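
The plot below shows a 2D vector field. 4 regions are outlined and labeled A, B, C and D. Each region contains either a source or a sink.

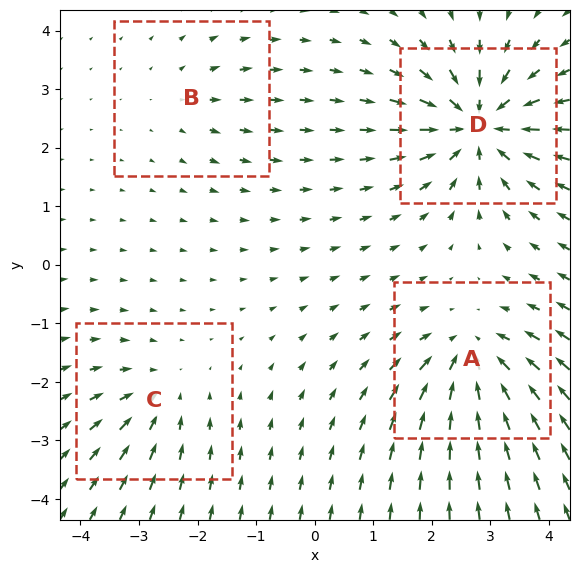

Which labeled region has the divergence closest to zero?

Divergence at each region's feature centre — A: about -6, B: about +2, C: about -3, D: about -7. Region B is closest to zero.

B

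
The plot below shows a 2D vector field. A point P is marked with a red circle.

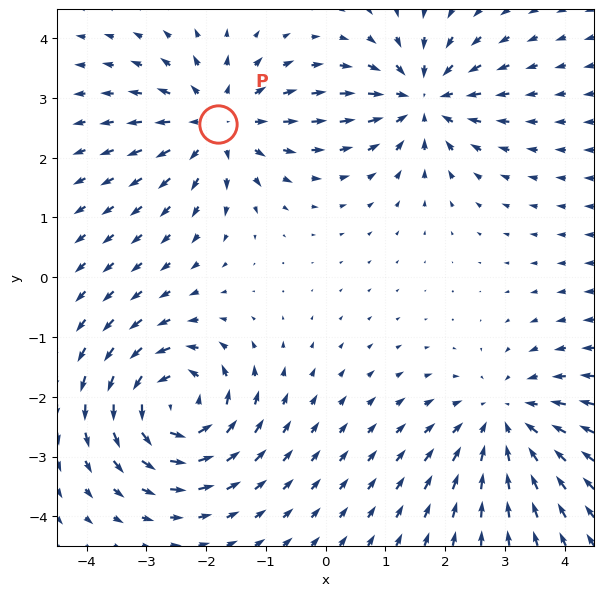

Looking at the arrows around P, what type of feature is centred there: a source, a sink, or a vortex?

source

At P (-1.8, 2.6) the arrows spread outward. Divergence about +4, curl ≈0 — positive divergence with near-zero curl is a source.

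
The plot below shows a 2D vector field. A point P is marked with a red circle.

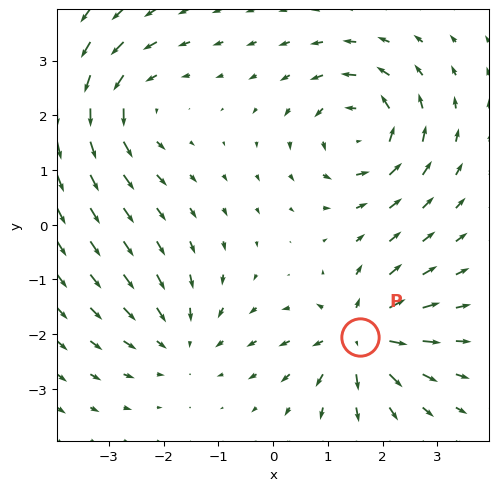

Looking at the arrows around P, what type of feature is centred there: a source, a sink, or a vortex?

source

At P (1.6, -2.0) the arrows spread outward. Divergence about +4, curl ≈0 — positive divergence with near-zero curl is a source.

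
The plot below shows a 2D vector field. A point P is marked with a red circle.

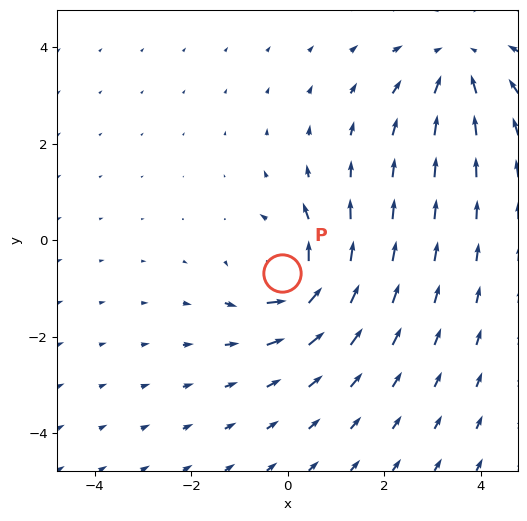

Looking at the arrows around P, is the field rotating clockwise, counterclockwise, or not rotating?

Near P at (-0.1, -0.7) the arrows circulate counterclockwise. The curl (z-component) there is about +6; positive curl means counterclockwise rotation.

counterclockwise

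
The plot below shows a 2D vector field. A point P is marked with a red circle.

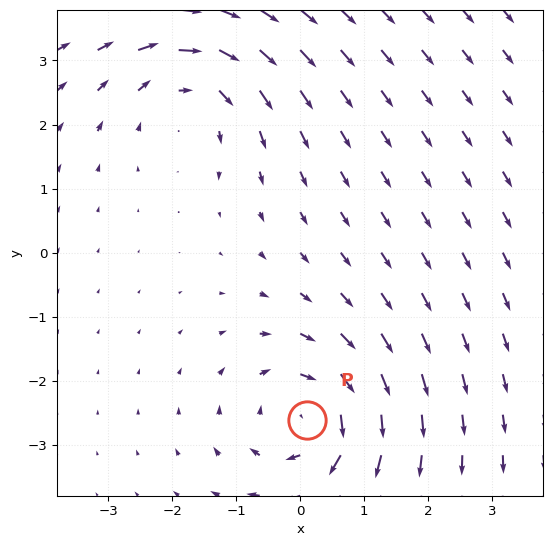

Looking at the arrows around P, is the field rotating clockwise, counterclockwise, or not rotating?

clockwise

Near P at (0.1, -2.6) the arrows circulate clockwise. The curl (z-component) there is about -5; negative curl means clockwise rotation.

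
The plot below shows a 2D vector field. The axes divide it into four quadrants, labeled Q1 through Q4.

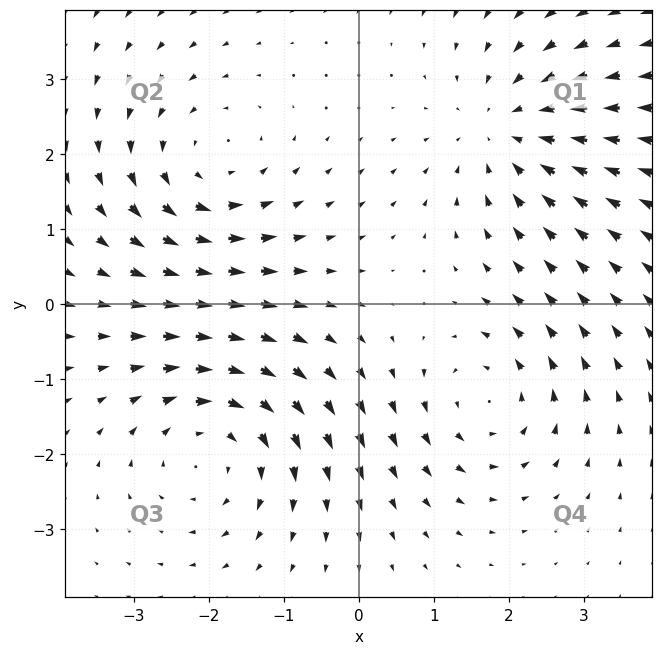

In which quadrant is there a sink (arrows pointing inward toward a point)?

The sink sits at approximately (2.0, 2.3), which lies in quadrant Q1. The divergence there is about -3, negative as expected for a sink.

Q1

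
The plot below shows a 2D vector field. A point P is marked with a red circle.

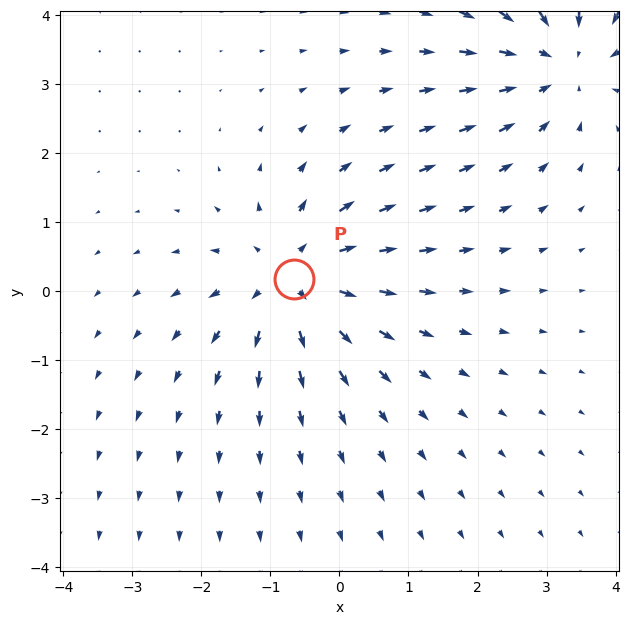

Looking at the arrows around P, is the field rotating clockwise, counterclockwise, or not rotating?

Near P at (-0.7, 0.2) the arrows show no circulation. The curl there is ≈0.

not rotating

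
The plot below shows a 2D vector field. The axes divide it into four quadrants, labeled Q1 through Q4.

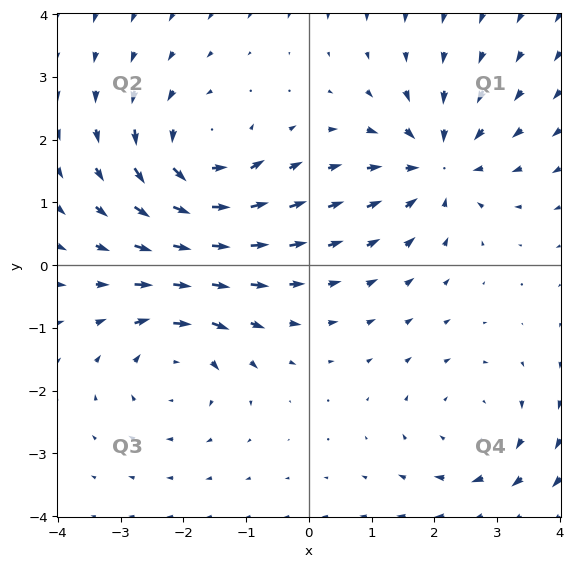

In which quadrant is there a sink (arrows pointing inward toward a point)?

Q1

The sink sits at approximately (2.1, 1.6), which lies in quadrant Q1. The divergence there is about -4, negative as expected for a sink.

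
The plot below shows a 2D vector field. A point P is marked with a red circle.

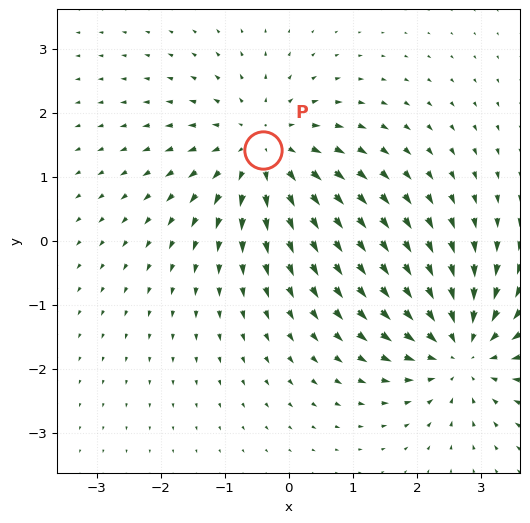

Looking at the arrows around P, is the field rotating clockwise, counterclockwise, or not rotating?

not rotating

Near P at (-0.4, 1.4) the arrows show no circulation. The curl there is ≈0.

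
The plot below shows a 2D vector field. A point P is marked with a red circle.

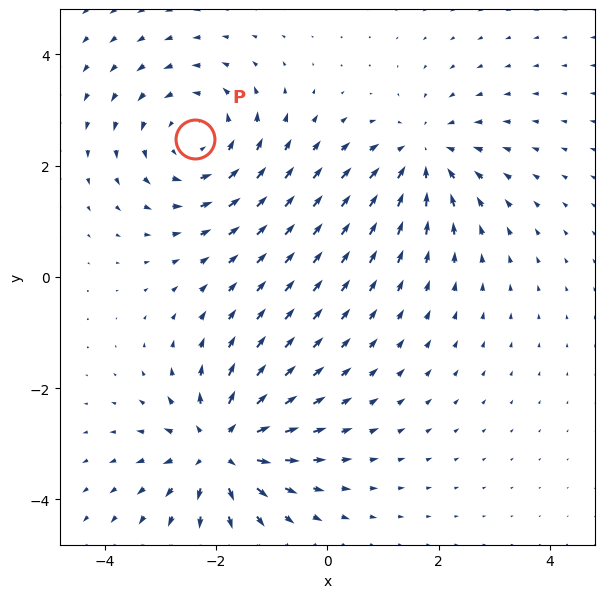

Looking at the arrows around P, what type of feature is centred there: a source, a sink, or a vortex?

vortex

At P (-2.4, 2.5) the arrows circulate counterclockwise. Divergence ≈0, curl about +4 — near-zero divergence with nonzero curl is a vortex.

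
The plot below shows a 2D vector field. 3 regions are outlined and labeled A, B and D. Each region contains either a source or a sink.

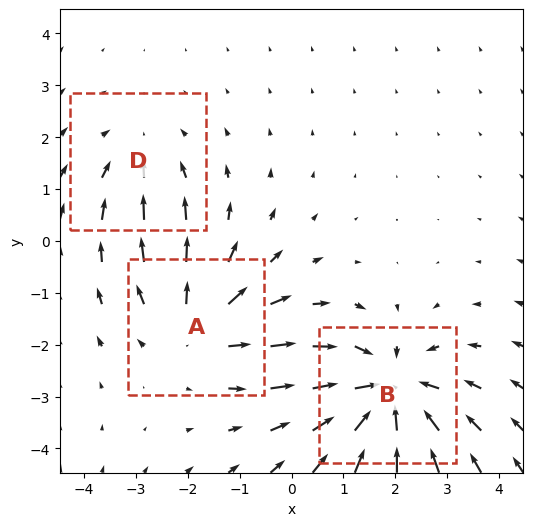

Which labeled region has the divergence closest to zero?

D

Divergence at each region's feature centre — A: about +3, B: about -5, D: about -2. Region D is closest to zero.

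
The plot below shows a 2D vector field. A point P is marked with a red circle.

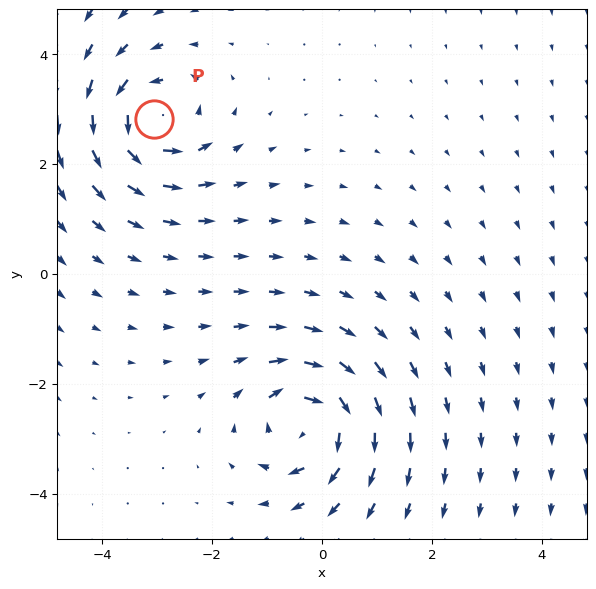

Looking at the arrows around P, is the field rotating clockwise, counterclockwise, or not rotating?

Near P at (-3.1, 2.8) the arrows circulate counterclockwise. The curl (z-component) there is about +6; positive curl means counterclockwise rotation.

counterclockwise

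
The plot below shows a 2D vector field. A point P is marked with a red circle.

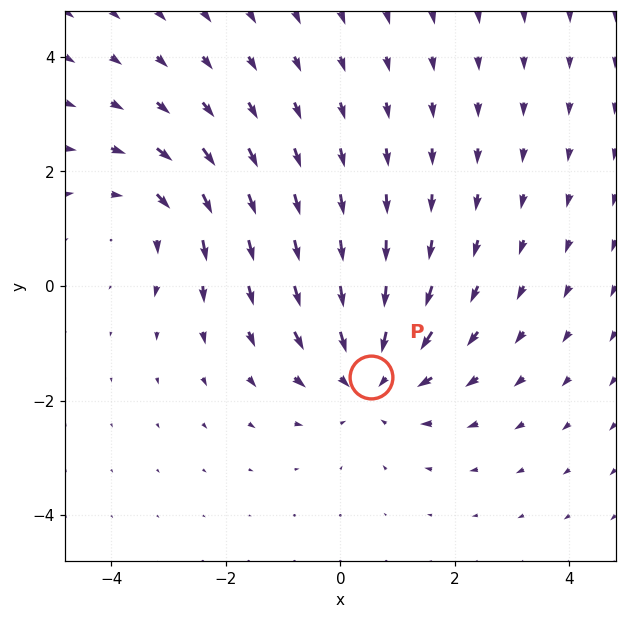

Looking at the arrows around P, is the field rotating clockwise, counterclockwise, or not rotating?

not rotating

Near P at (0.5, -1.6) the arrows show no circulation. The curl there is ≈0.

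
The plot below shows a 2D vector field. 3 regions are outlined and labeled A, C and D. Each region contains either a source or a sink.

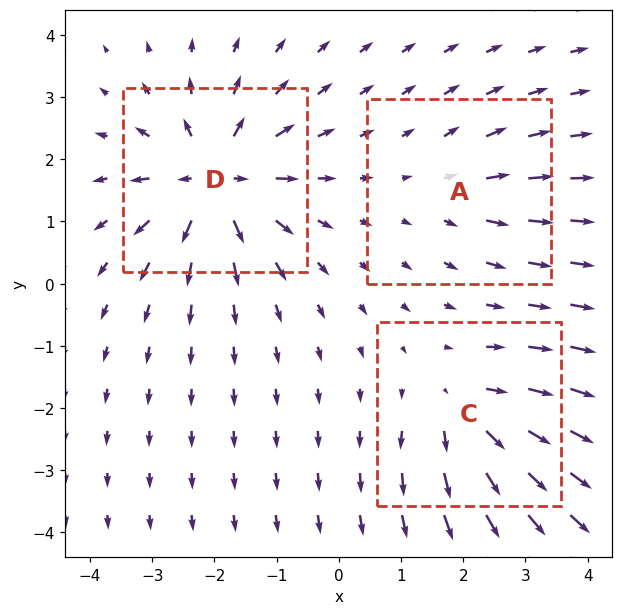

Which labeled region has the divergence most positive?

Divergence at each region's feature centre — A: about +2, C: about +4, D: about +6. Region D is most positive.

D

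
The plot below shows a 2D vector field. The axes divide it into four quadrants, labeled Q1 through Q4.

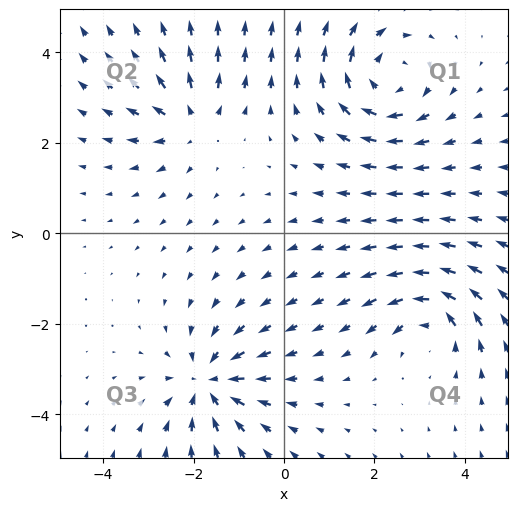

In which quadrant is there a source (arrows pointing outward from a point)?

The source sits at approximately (-2.1, 2.5), which lies in quadrant Q2. The divergence there is about +4, positive as expected for a source.

Q2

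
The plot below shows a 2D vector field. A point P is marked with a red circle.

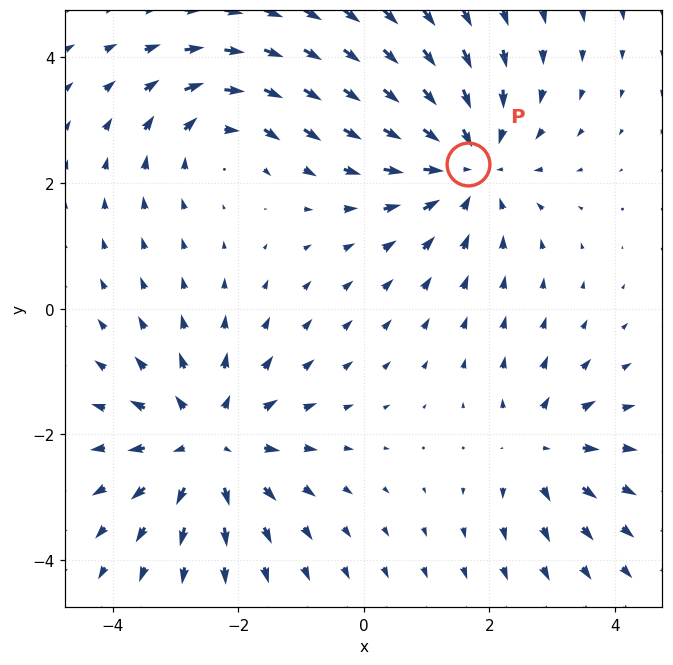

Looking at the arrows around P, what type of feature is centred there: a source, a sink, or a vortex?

At P (1.7, 2.3) the arrows converge inward. Divergence about -4, curl ≈0 — negative divergence with near-zero curl is a sink.

sink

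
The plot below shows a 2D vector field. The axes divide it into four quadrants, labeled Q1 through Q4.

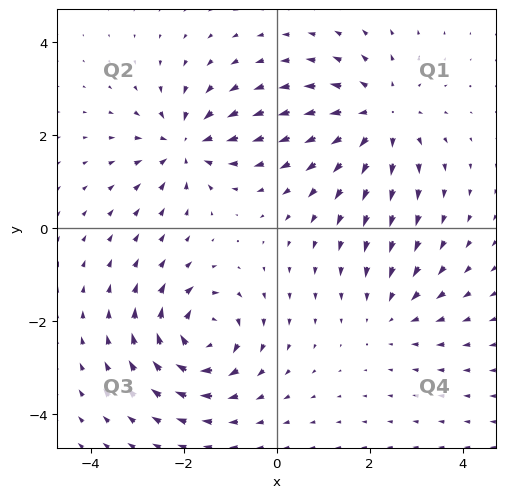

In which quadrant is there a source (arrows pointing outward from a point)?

The source sits at approximately (2.2, 2.4), which lies in quadrant Q1. The divergence there is about +4, positive as expected for a source.

Q1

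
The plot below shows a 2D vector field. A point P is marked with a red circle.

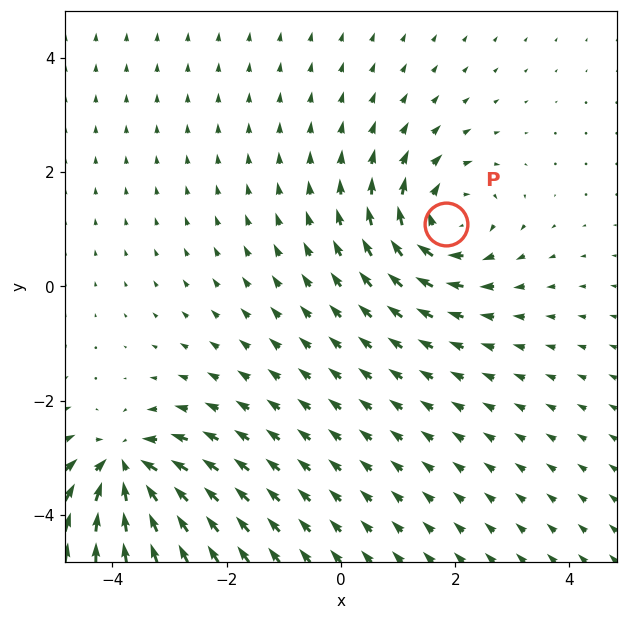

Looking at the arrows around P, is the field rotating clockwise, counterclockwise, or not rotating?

Near P at (1.8, 1.1) the arrows circulate clockwise. The curl (z-component) there is about -4; negative curl means clockwise rotation.

clockwise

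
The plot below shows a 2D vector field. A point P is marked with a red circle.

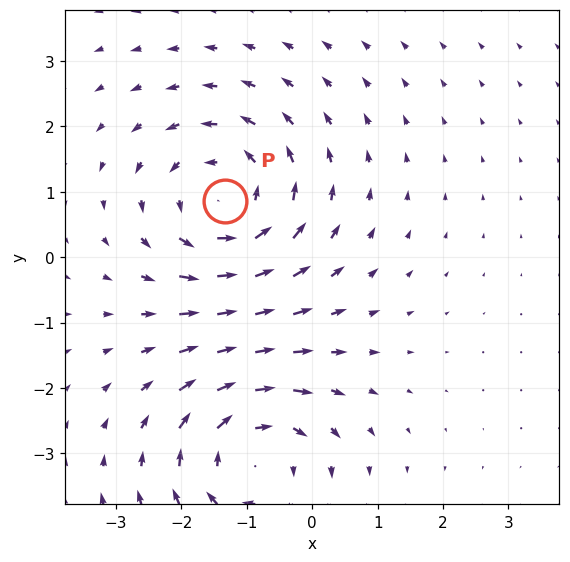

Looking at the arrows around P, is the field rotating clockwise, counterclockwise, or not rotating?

counterclockwise

Near P at (-1.3, 0.9) the arrows circulate counterclockwise. The curl (z-component) there is about +4; positive curl means counterclockwise rotation.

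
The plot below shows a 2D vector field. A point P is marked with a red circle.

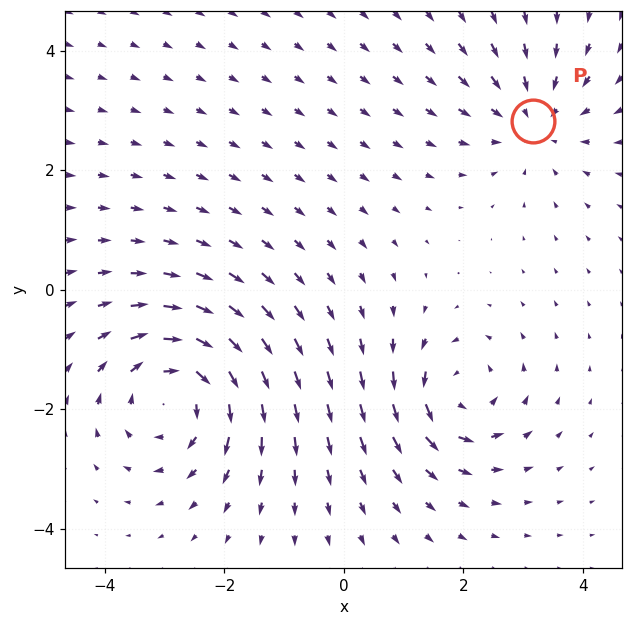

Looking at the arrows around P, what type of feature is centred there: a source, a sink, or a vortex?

At P (3.2, 2.8) the arrows converge inward. Divergence about -3, curl ≈0 — negative divergence with near-zero curl is a sink.

sink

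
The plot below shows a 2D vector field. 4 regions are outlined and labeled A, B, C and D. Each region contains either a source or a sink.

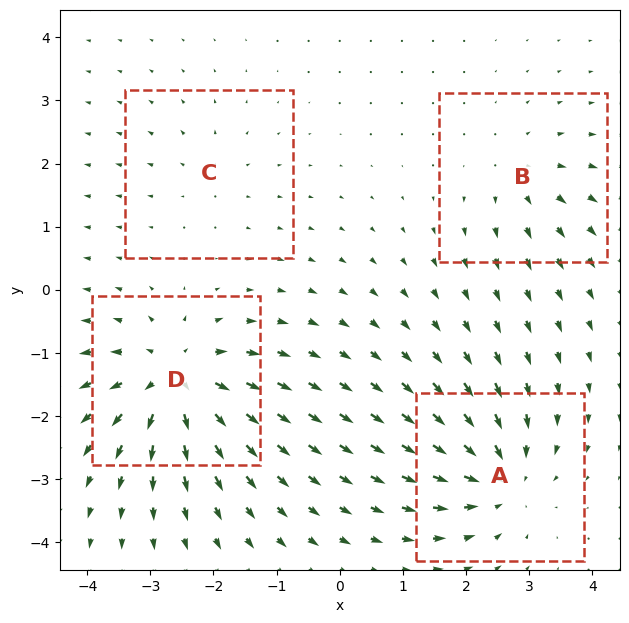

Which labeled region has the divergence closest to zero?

C

Divergence at each region's feature centre — A: about -6, B: about +4, C: about +2, D: about +8. Region C is closest to zero.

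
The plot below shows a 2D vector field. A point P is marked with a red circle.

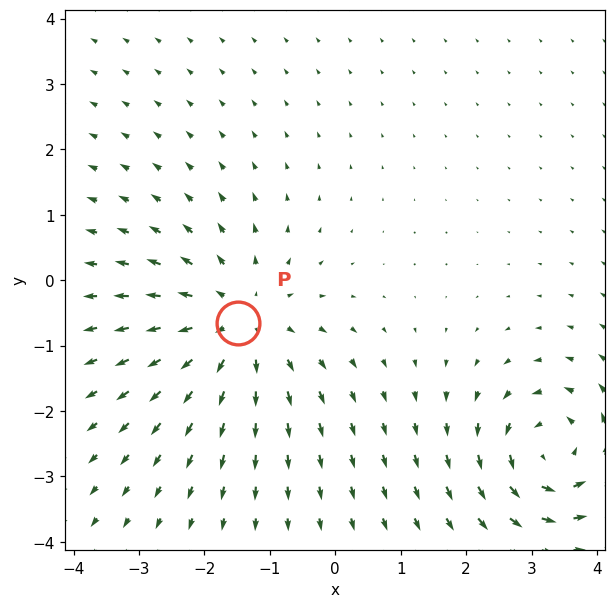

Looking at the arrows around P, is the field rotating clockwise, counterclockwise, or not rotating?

Near P at (-1.5, -0.7) the arrows show no circulation. The curl there is ≈0.

not rotating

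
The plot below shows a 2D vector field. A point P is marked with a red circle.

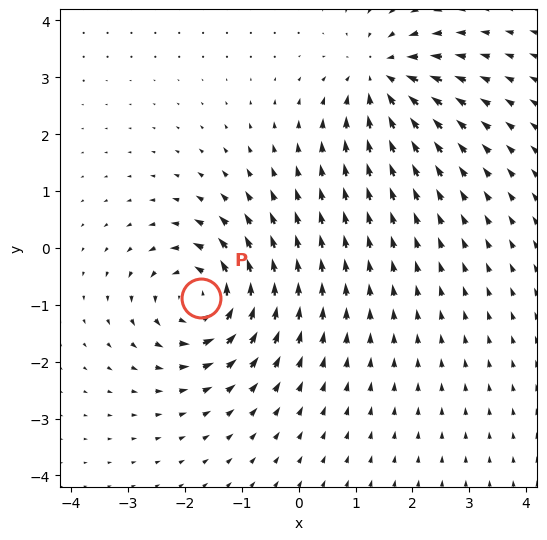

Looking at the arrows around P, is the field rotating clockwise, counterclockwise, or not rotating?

counterclockwise

Near P at (-1.7, -0.9) the arrows circulate counterclockwise. The curl (z-component) there is about +6; positive curl means counterclockwise rotation.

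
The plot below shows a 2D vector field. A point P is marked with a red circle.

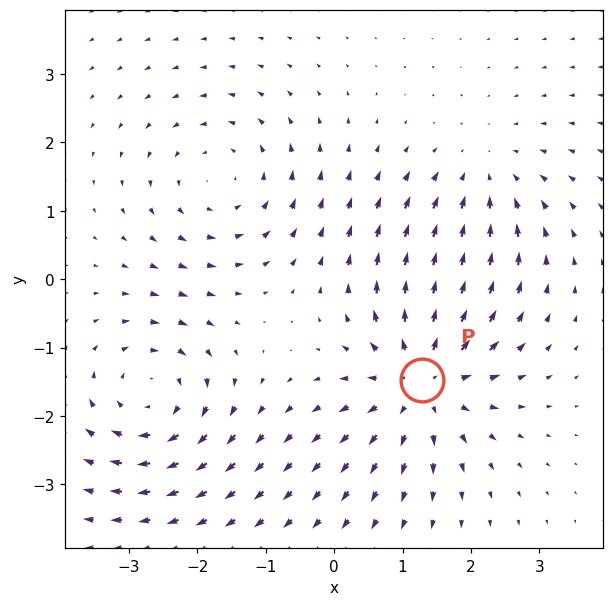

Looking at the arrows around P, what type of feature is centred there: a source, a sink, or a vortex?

At P (1.3, -1.5) the arrows spread outward. Divergence about +5, curl ≈0 — positive divergence with near-zero curl is a source.

source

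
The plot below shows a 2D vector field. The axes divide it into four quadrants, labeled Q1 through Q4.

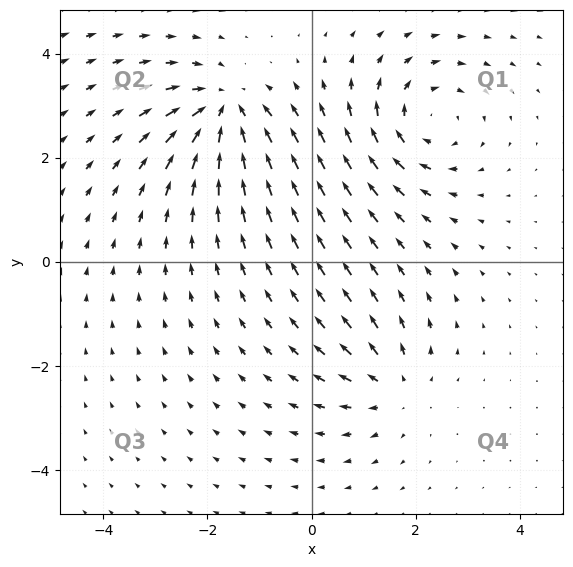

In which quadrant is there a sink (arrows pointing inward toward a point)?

Q2

The sink sits at approximately (-1.7, 2.9), which lies in quadrant Q2. The divergence there is about -6, negative as expected for a sink.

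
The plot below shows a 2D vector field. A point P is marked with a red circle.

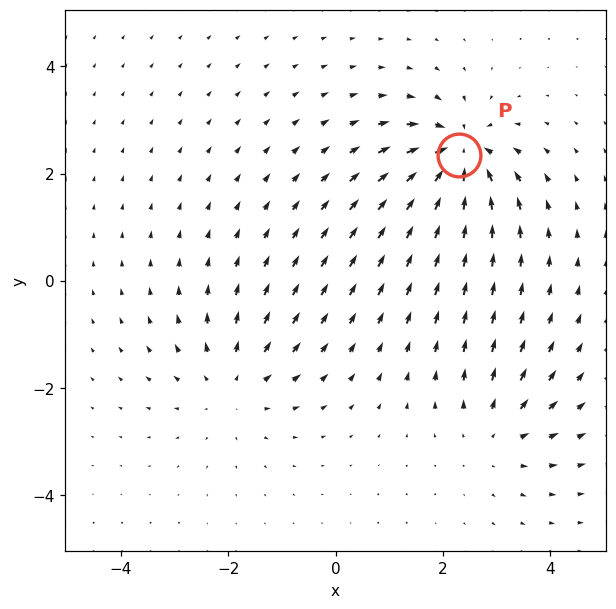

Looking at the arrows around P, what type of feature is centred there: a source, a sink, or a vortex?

sink

At P (2.3, 2.4) the arrows converge inward. Divergence about -7, curl ≈0 — negative divergence with near-zero curl is a sink.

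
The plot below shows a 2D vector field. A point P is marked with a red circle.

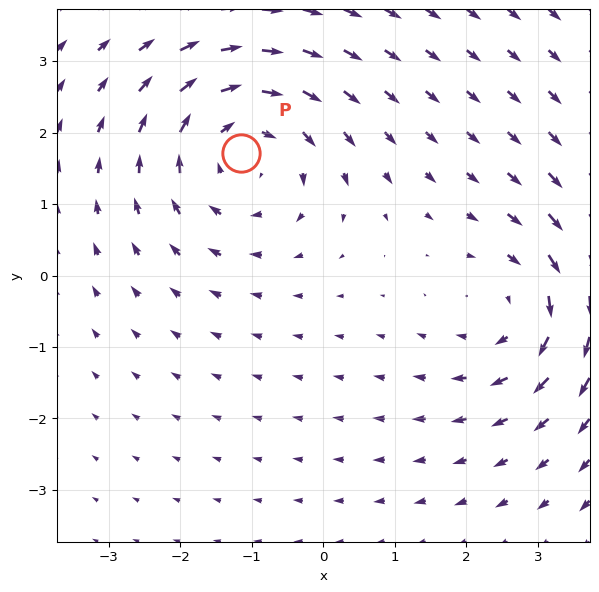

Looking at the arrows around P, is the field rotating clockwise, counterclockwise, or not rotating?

Near P at (-1.2, 1.7) the arrows circulate clockwise. The curl (z-component) there is about -4; negative curl means clockwise rotation.

clockwise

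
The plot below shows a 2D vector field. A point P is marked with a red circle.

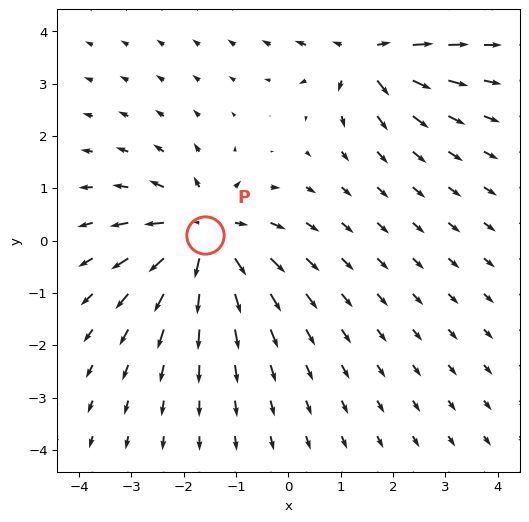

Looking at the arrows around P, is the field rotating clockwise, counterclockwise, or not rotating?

not rotating

Near P at (-1.6, 0.1) the arrows show no circulation. The curl there is ≈0.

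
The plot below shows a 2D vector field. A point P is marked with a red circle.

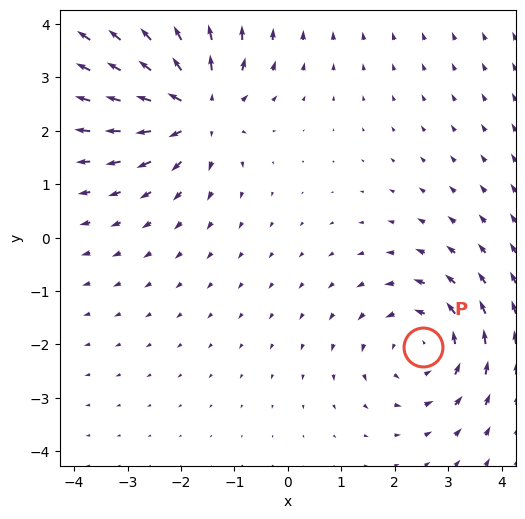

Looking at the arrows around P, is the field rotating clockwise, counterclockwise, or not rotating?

Near P at (2.5, -2.0) the arrows circulate counterclockwise. The curl (z-component) there is about +3; positive curl means counterclockwise rotation.

counterclockwise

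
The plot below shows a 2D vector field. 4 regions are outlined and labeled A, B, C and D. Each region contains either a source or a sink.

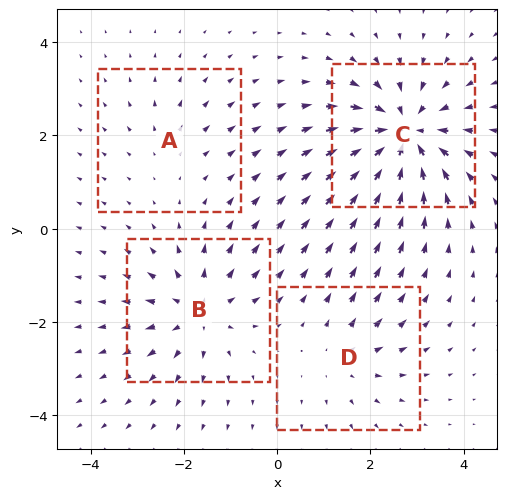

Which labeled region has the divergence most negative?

C

Divergence at each region's feature centre — A: about +2, B: about +5, C: about -7, D: about +3. Region C is most negative.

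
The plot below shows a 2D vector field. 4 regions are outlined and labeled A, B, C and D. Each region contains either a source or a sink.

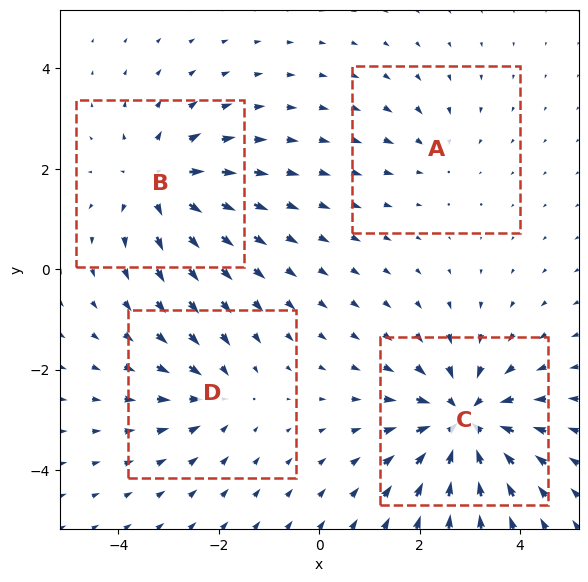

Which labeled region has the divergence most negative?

Divergence at each region's feature centre — A: about -2, B: about +5, C: about -7, D: about -3. Region C is most negative.

C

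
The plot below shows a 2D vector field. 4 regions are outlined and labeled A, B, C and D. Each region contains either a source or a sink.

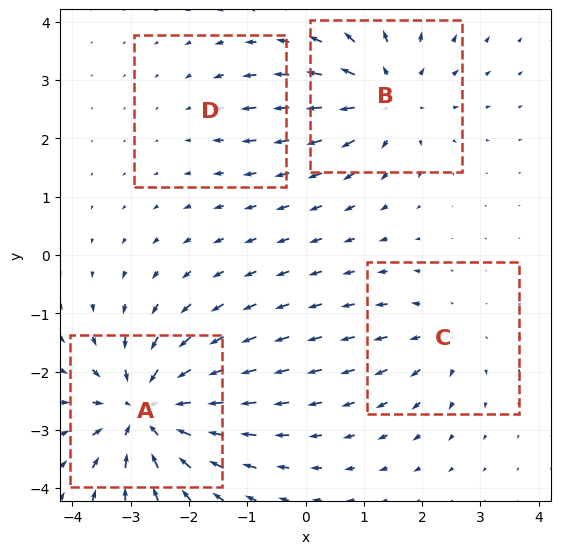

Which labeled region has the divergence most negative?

A

Divergence at each region's feature centre — A: about -7, B: about +5, C: about +3, D: about -2. Region A is most negative.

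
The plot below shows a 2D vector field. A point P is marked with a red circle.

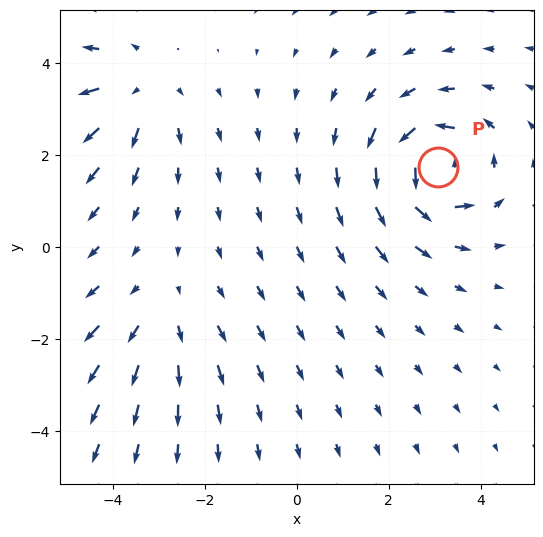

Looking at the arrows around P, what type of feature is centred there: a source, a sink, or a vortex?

vortex

At P (3.1, 1.7) the arrows circulate counterclockwise. Divergence ≈0, curl about +6 — near-zero divergence with nonzero curl is a vortex.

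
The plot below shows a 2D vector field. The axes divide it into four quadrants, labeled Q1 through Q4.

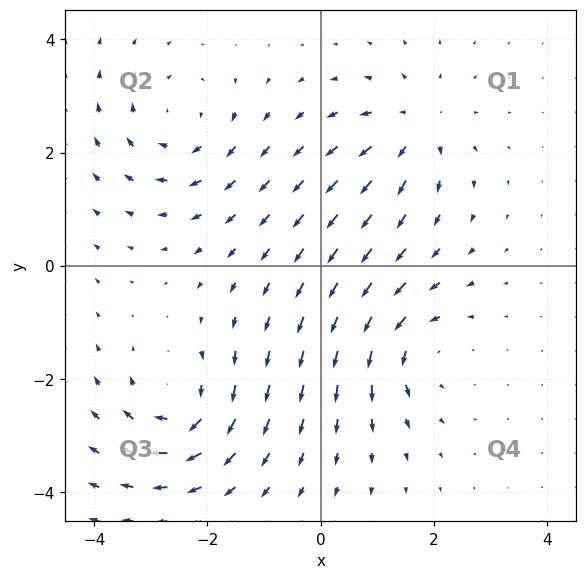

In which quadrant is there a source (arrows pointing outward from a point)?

The source sits at approximately (1.7, 2.5), which lies in quadrant Q1. The divergence there is about +5, positive as expected for a source.

Q1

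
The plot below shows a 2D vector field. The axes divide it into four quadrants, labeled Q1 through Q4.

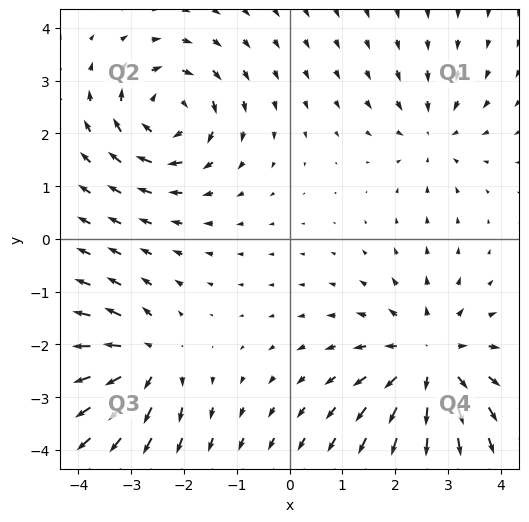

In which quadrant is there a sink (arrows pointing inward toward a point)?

The sink sits at approximately (2.7, 2.0), which lies in quadrant Q1. The divergence there is about -3, negative as expected for a sink.

Q1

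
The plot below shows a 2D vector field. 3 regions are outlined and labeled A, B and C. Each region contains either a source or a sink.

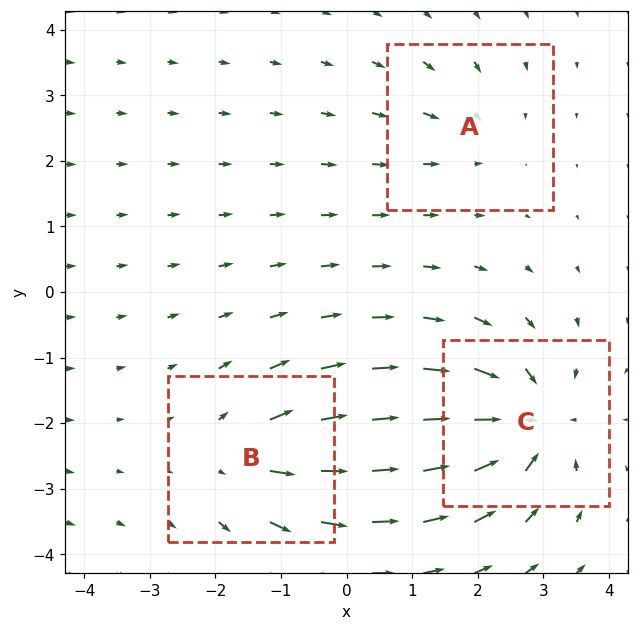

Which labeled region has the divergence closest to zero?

A

Divergence at each region's feature centre — A: about -2, B: about +4, C: about -6. Region A is closest to zero.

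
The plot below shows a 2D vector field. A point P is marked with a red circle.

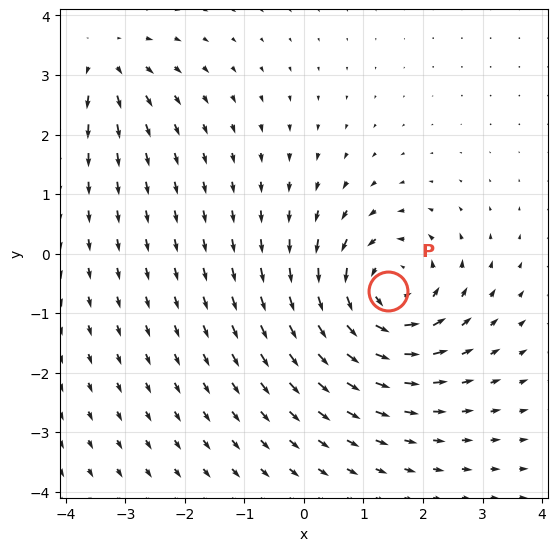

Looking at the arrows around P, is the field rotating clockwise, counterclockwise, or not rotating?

Near P at (1.4, -0.6) the arrows circulate counterclockwise. The curl (z-component) there is about +5; positive curl means counterclockwise rotation.

counterclockwise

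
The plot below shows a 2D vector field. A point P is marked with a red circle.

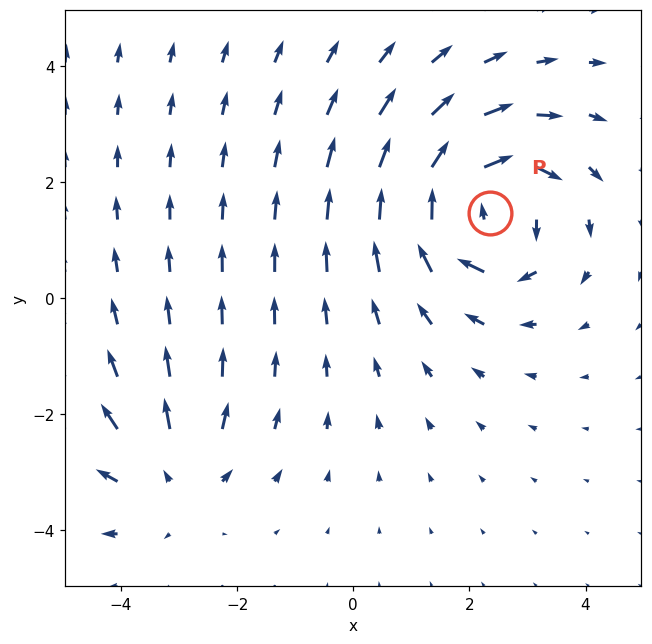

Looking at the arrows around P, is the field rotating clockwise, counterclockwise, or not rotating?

Near P at (2.4, 1.5) the arrows circulate clockwise. The curl (z-component) there is about -5; negative curl means clockwise rotation.

clockwise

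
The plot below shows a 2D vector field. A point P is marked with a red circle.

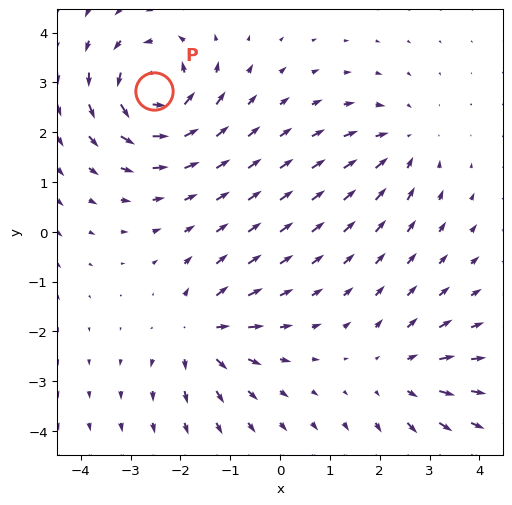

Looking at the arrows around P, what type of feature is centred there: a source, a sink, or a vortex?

At P (-2.5, 2.8) the arrows circulate counterclockwise. Divergence ≈0, curl about +7 — near-zero divergence with nonzero curl is a vortex.

vortex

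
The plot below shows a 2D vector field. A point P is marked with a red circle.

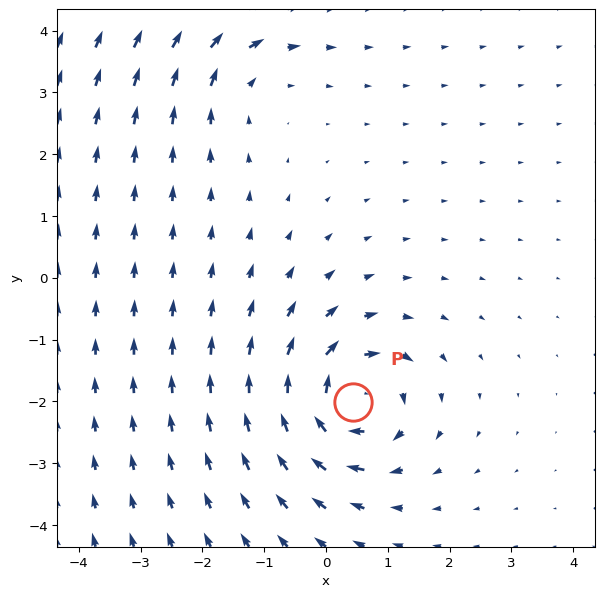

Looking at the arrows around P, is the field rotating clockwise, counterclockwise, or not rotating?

Near P at (0.4, -2.0) the arrows circulate clockwise. The curl (z-component) there is about -6; negative curl means clockwise rotation.

clockwise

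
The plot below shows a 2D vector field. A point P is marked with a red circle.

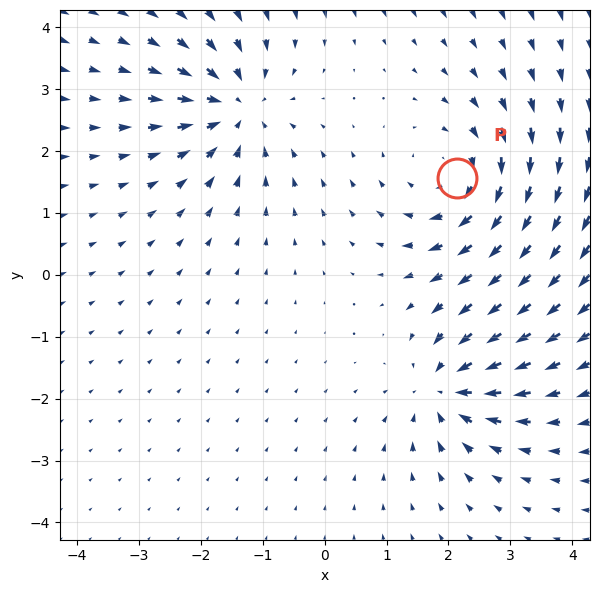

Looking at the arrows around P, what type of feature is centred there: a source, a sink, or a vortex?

vortex

At P (2.1, 1.6) the arrows circulate clockwise. Divergence ≈0, curl about -4 — near-zero divergence with nonzero curl is a vortex.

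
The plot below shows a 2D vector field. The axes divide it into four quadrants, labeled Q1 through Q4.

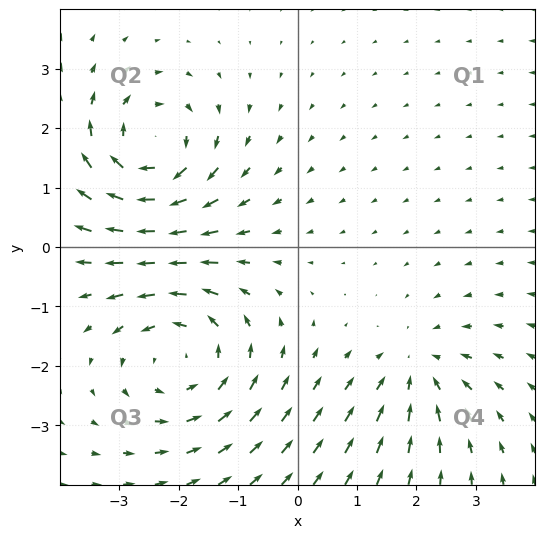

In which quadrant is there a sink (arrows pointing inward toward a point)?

Q4

The sink sits at approximately (2.0, -2.1), which lies in quadrant Q4. The divergence there is about -3, negative as expected for a sink.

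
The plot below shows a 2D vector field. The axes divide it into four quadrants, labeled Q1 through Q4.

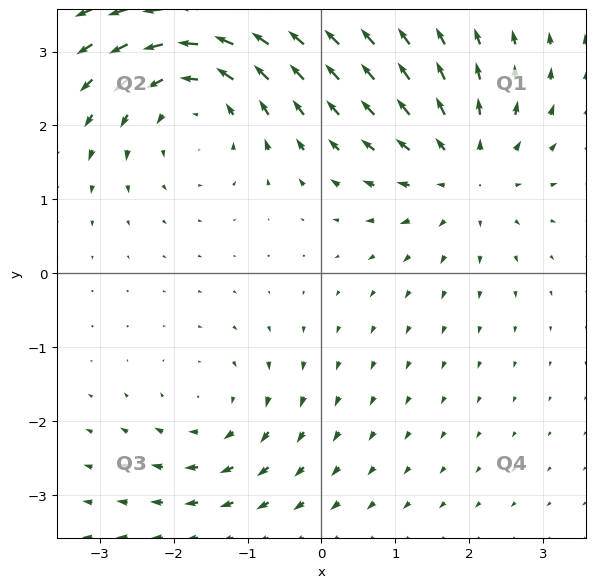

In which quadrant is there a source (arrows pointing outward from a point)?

The source sits at approximately (1.9, 1.4), which lies in quadrant Q1. The divergence there is about +4, positive as expected for a source.

Q1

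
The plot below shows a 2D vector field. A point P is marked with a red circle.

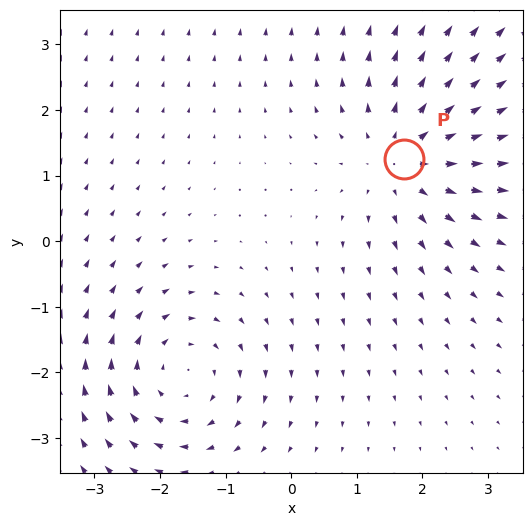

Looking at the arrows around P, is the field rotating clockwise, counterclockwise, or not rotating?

not rotating

Near P at (1.7, 1.3) the arrows show no circulation. The curl there is ≈0.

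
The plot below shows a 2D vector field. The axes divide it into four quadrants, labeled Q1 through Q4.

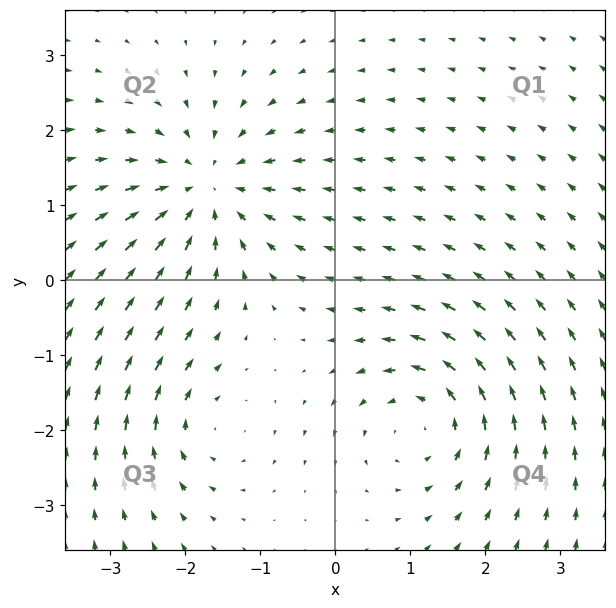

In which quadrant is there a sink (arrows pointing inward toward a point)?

The sink sits at approximately (-1.7, 1.2), which lies in quadrant Q2. The divergence there is about -5, negative as expected for a sink.

Q2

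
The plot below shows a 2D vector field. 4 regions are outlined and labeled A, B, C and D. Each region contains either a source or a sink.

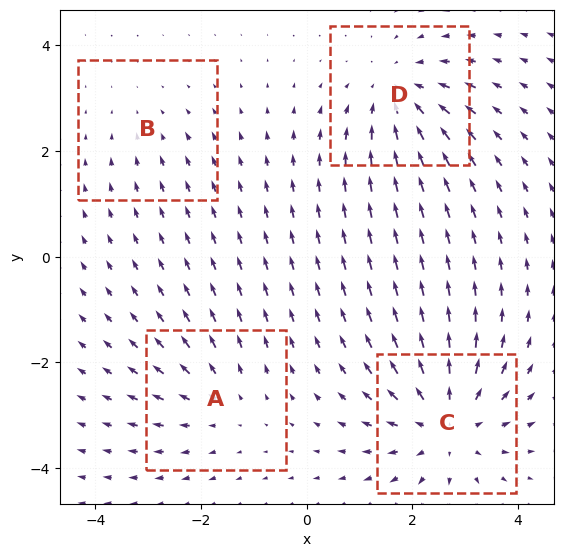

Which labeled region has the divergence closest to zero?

B

Divergence at each region's feature centre — A: about +3, B: about -2, C: about +6, D: about -4. Region B is closest to zero.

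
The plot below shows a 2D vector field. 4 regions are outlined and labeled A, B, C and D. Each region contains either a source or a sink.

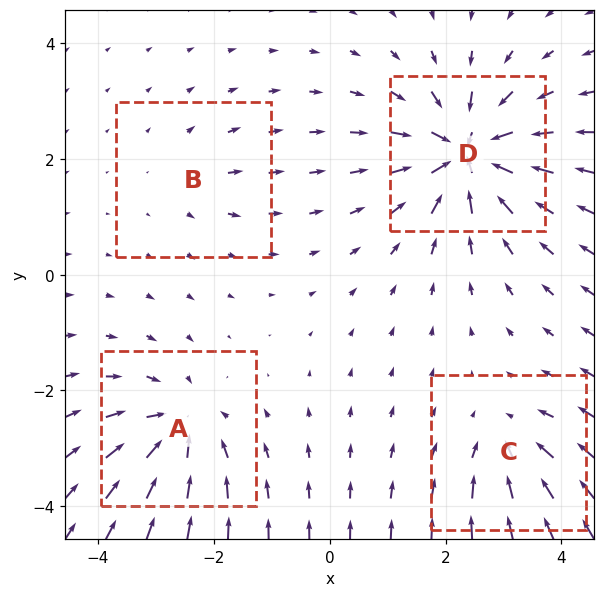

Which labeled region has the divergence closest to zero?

B

Divergence at each region's feature centre — A: about -6, B: about +2, C: about -4, D: about -8. Region B is closest to zero.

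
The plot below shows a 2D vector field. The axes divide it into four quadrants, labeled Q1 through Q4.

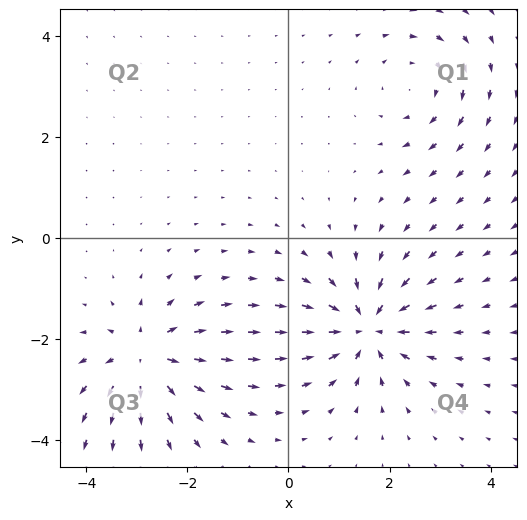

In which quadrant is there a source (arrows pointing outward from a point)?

Q3

The source sits at approximately (-2.8, -2.4), which lies in quadrant Q3. The divergence there is about +5, positive as expected for a source.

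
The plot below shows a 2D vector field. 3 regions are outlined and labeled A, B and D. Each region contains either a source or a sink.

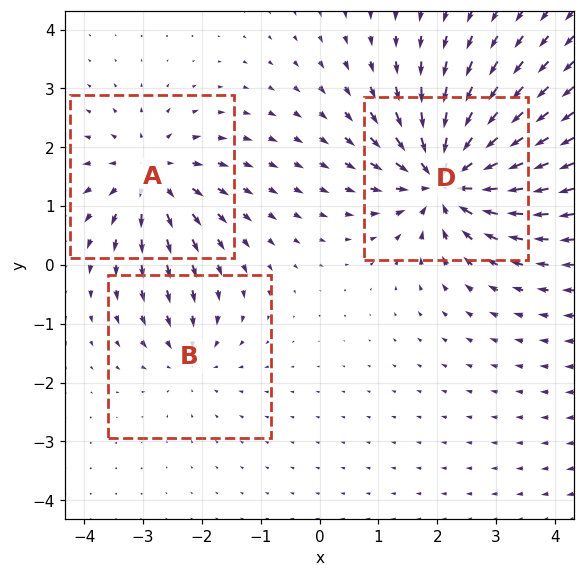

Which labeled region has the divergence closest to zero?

B

Divergence at each region's feature centre — A: about +4, B: about -2, D: about -6. Region B is closest to zero.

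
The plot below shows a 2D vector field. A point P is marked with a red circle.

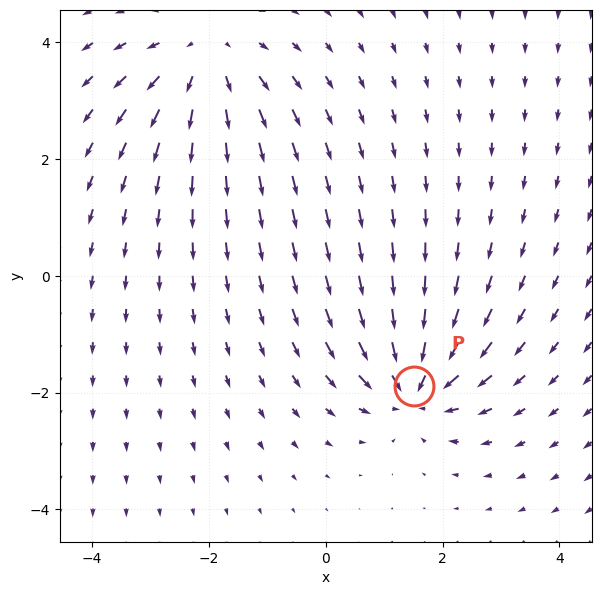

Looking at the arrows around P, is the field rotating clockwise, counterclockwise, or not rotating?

Near P at (1.5, -1.9) the arrows show no circulation. The curl there is ≈0.

not rotating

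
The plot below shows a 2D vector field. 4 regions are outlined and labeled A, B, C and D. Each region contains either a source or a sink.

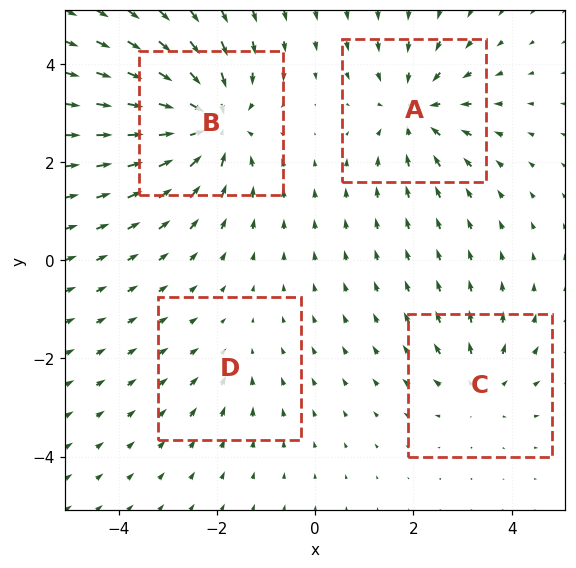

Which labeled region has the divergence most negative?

B

Divergence at each region's feature centre — A: about -5, B: about -7, C: about +3, D: about -2. Region B is most negative.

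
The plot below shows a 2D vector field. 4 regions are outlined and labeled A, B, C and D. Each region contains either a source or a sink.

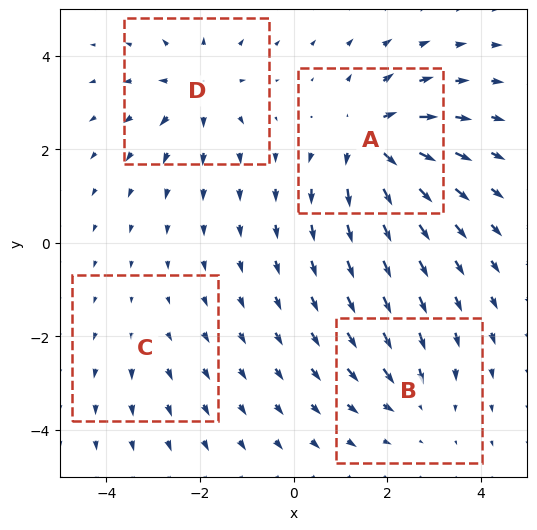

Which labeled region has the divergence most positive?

Divergence at each region's feature centre — A: about +7, B: about -4, C: about +2, D: about +5. Region A is most positive.

A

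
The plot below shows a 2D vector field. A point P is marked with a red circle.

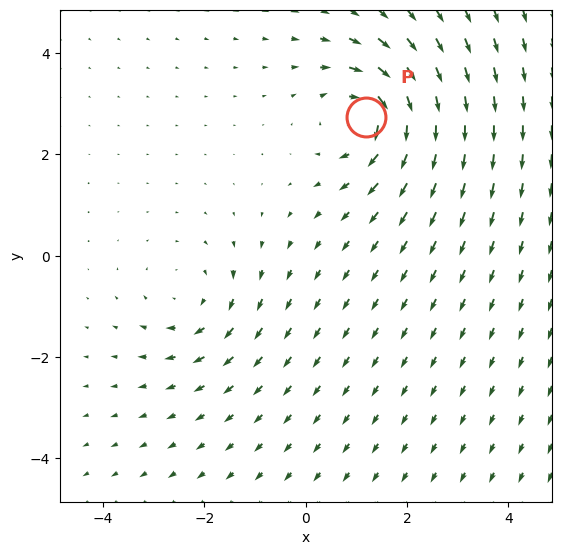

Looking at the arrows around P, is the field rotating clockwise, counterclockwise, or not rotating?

Near P at (1.2, 2.7) the arrows circulate clockwise. The curl (z-component) there is about -5; negative curl means clockwise rotation.

clockwise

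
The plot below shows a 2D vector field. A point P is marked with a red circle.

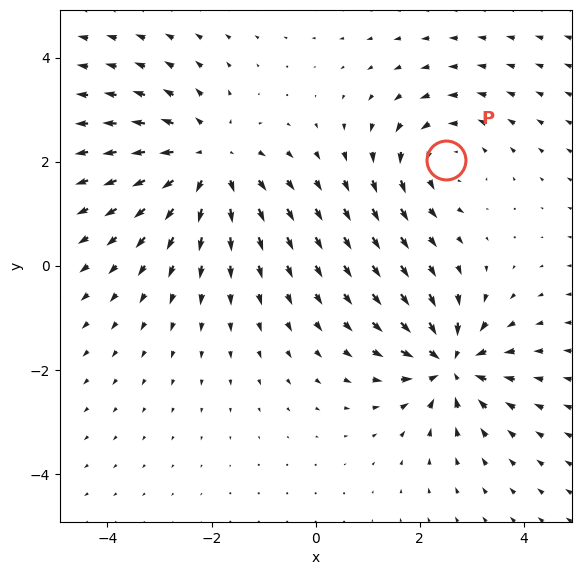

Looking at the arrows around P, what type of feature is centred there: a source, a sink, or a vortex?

At P (2.5, 2.0) the arrows circulate counterclockwise. Divergence ≈0, curl about +3 — near-zero divergence with nonzero curl is a vortex.

vortex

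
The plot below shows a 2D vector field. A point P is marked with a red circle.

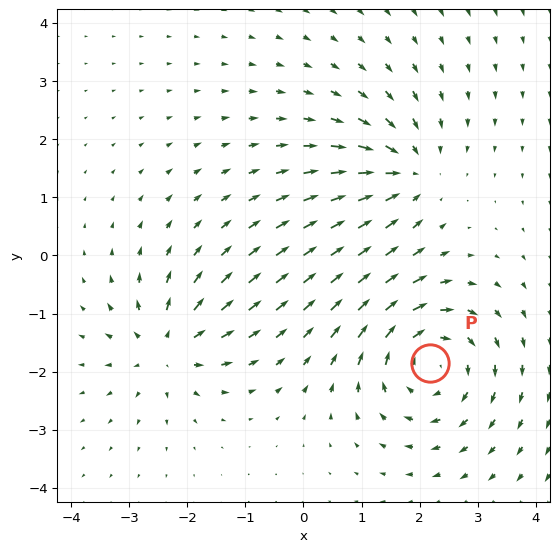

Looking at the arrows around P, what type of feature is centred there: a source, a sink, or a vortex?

vortex

At P (2.2, -1.9) the arrows circulate clockwise. Divergence ≈0, curl about -5 — near-zero divergence with nonzero curl is a vortex.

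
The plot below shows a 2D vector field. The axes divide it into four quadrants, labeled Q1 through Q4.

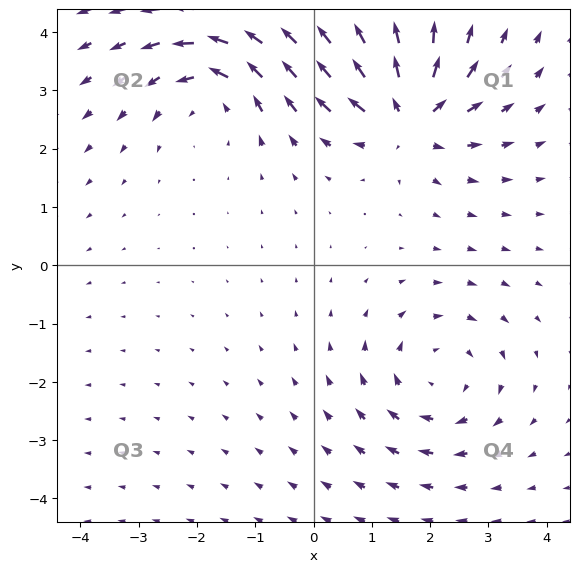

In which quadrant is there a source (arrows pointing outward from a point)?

Q1

The source sits at approximately (1.6, 2.6), which lies in quadrant Q1. The divergence there is about +5, positive as expected for a source.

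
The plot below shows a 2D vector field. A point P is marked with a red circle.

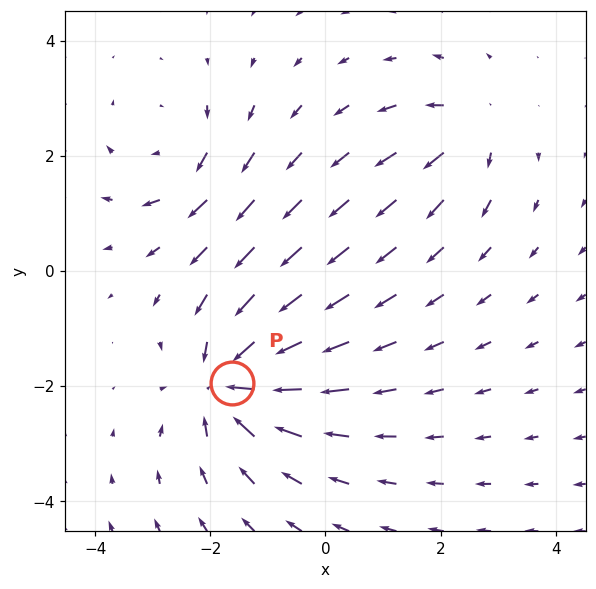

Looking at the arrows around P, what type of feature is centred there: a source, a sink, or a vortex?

At P (-1.6, -1.9) the arrows converge inward. Divergence about -6, curl ≈0 — negative divergence with near-zero curl is a sink.

sink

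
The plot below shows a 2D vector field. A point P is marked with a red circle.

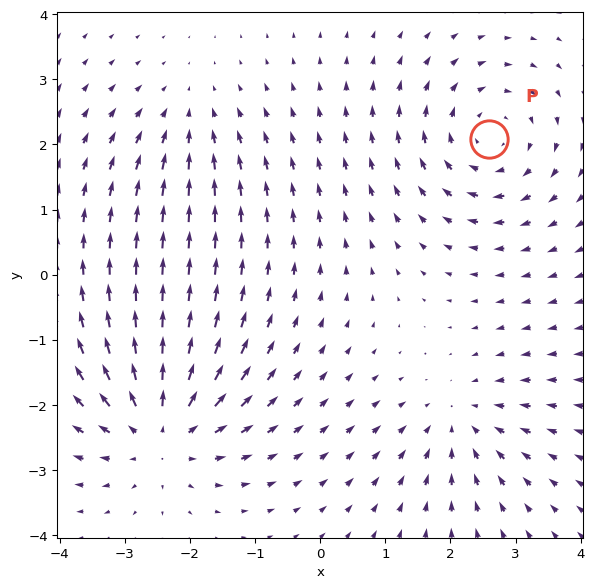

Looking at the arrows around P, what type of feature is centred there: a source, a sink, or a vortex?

vortex

At P (2.6, 2.1) the arrows circulate clockwise. Divergence ≈0, curl about -4 — near-zero divergence with nonzero curl is a vortex.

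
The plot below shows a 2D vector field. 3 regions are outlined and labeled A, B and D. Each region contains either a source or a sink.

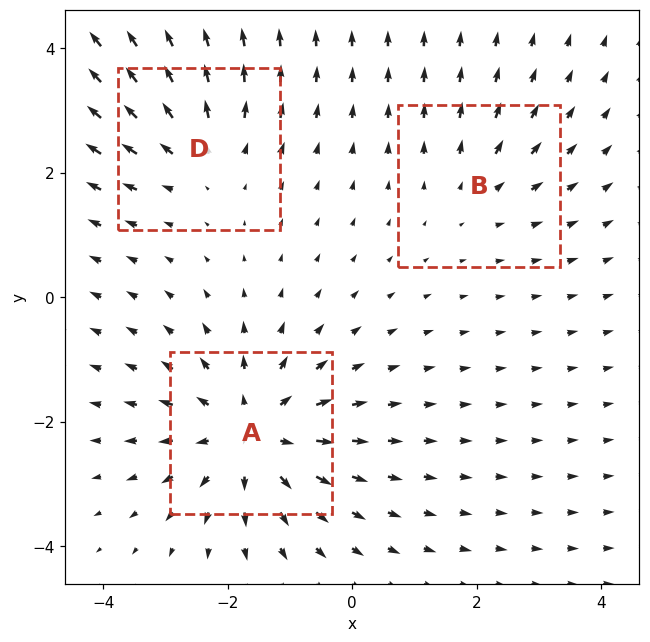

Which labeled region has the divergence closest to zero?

Divergence at each region's feature centre — A: about +4, B: about +2, D: about +3. Region B is closest to zero.

B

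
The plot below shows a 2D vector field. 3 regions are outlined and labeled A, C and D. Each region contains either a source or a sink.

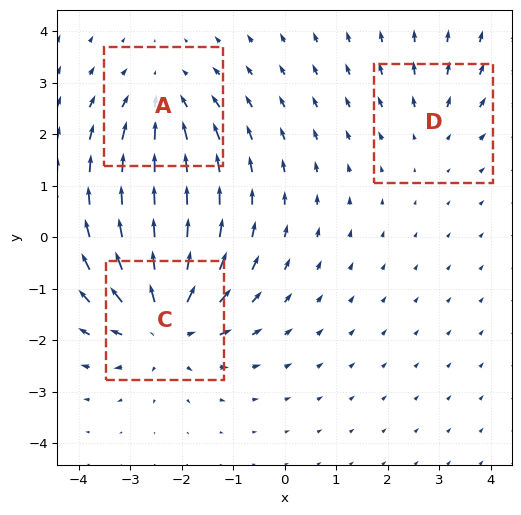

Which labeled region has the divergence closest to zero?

Divergence at each region's feature centre — A: about -3, C: about +5, D: about +2. Region D is closest to zero.

D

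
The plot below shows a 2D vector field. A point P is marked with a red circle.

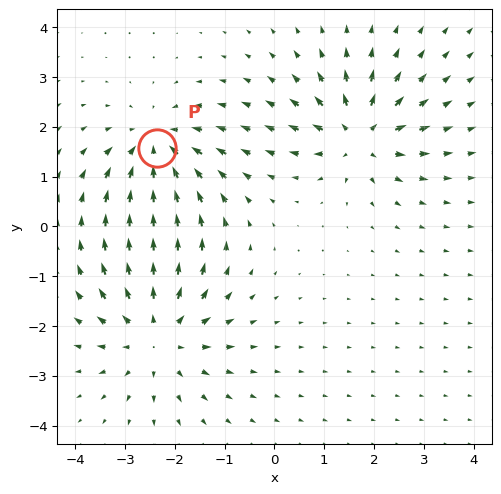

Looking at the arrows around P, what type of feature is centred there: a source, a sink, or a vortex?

sink

At P (-2.4, 1.6) the arrows converge inward. Divergence about -4, curl ≈0 — negative divergence with near-zero curl is a sink.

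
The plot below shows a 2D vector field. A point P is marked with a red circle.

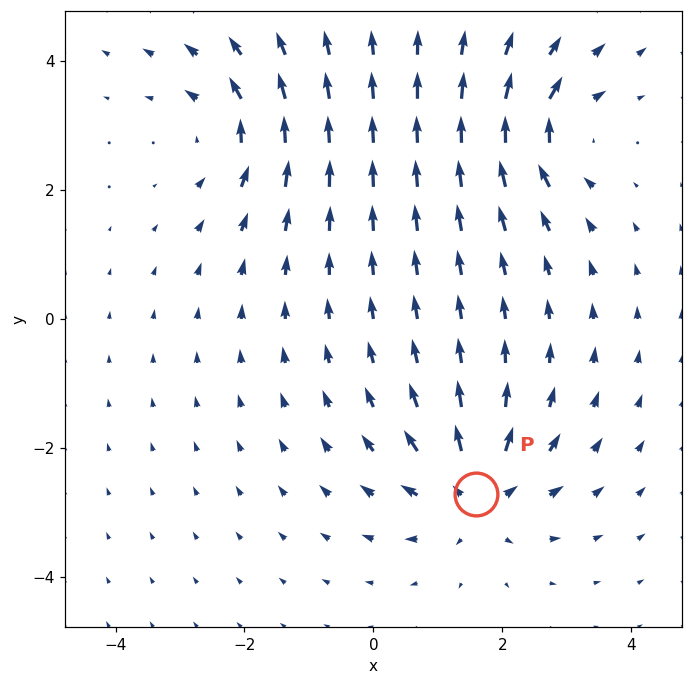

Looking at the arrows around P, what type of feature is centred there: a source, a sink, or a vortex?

At P (1.6, -2.7) the arrows spread outward. Divergence about +4, curl ≈0 — positive divergence with near-zero curl is a source.

source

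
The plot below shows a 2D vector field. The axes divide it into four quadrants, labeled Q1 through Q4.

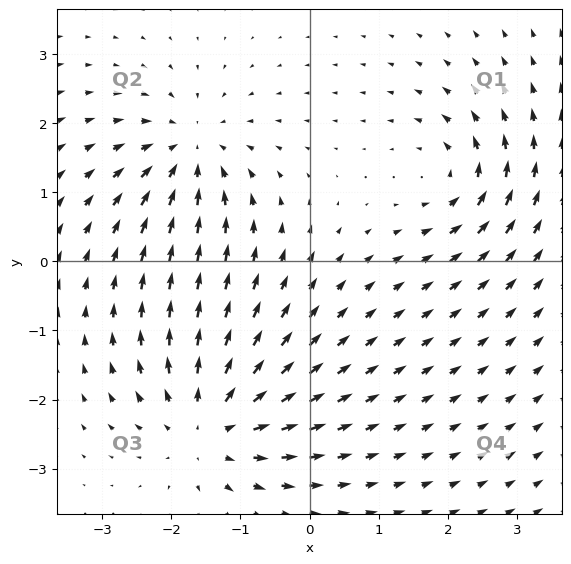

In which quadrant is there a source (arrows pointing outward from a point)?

The source sits at approximately (-1.4, -2.4), which lies in quadrant Q3. The divergence there is about +5, positive as expected for a source.

Q3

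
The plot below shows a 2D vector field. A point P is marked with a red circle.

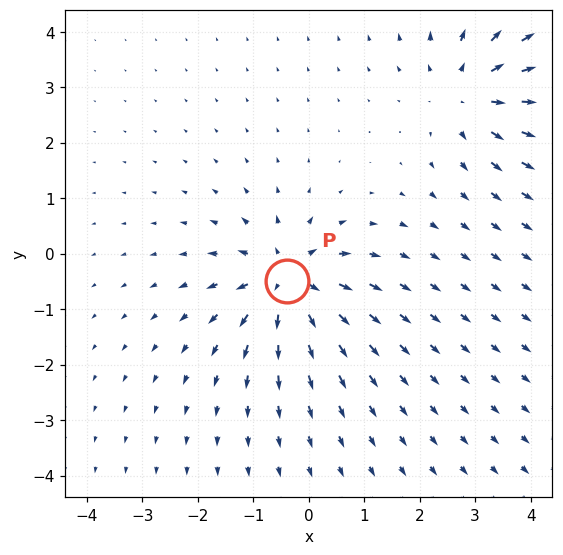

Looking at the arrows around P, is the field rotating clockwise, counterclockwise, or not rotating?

not rotating

Near P at (-0.4, -0.5) the arrows show no circulation. The curl there is ≈0.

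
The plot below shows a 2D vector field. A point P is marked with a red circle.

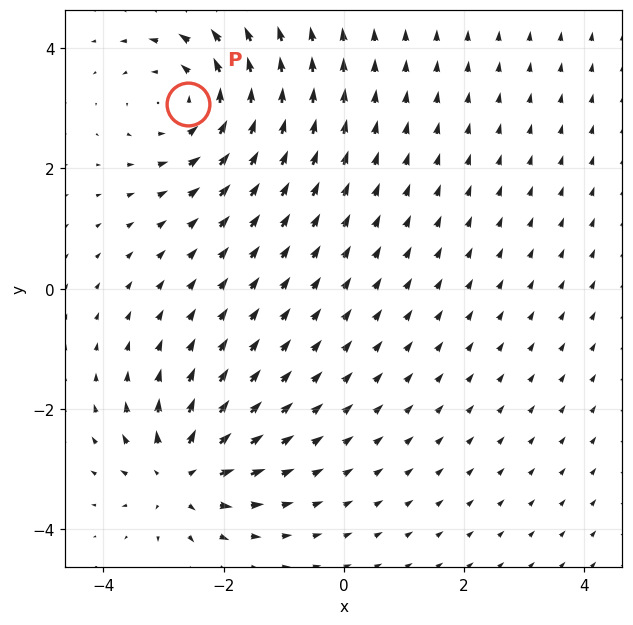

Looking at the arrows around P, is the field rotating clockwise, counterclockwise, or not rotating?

Near P at (-2.6, 3.1) the arrows circulate counterclockwise. The curl (z-component) there is about +3; positive curl means counterclockwise rotation.

counterclockwise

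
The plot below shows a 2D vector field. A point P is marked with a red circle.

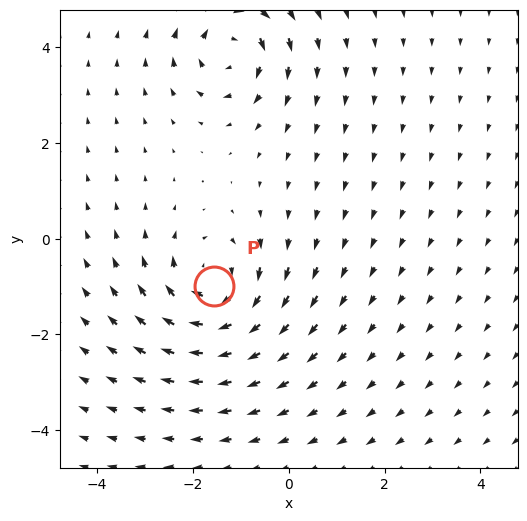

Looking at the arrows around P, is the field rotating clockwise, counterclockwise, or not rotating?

clockwise

Near P at (-1.6, -1.0) the arrows circulate clockwise. The curl (z-component) there is about -4; negative curl means clockwise rotation.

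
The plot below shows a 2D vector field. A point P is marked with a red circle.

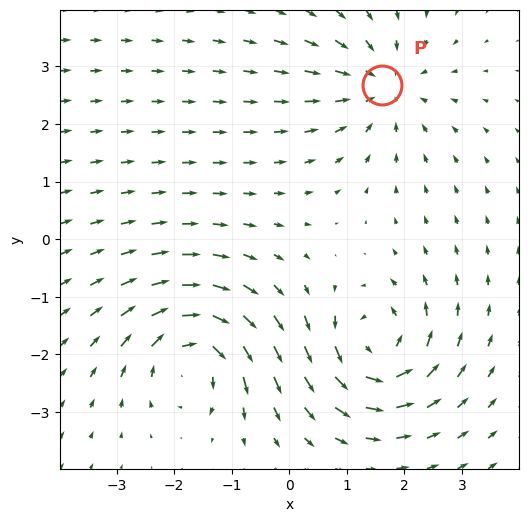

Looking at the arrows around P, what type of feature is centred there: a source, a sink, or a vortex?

At P (1.6, 2.7) the arrows converge inward. Divergence about -3, curl ≈0 — negative divergence with near-zero curl is a sink.

sink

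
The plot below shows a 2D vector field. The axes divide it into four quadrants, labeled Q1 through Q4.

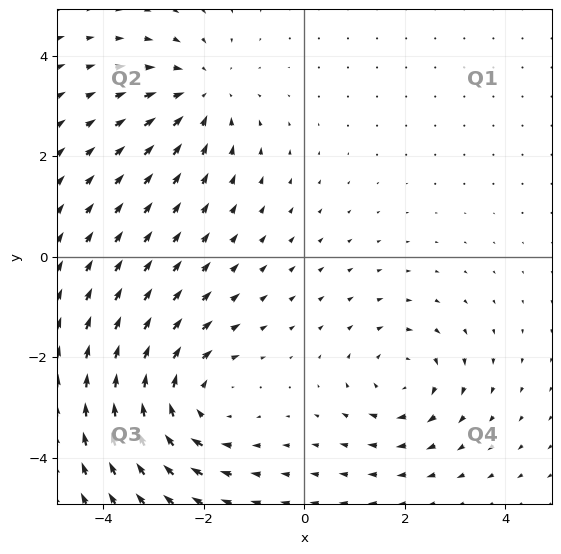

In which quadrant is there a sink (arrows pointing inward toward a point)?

Q2

The sink sits at approximately (-2.1, 3.2), which lies in quadrant Q2. The divergence there is about -3, negative as expected for a sink.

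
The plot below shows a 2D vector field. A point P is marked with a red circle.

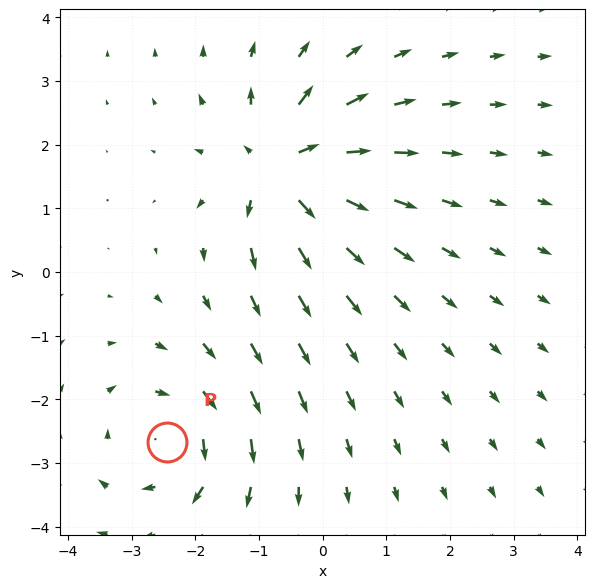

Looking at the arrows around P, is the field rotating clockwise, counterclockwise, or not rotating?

Near P at (-2.5, -2.7) the arrows circulate clockwise. The curl (z-component) there is about -4; negative curl means clockwise rotation.

clockwise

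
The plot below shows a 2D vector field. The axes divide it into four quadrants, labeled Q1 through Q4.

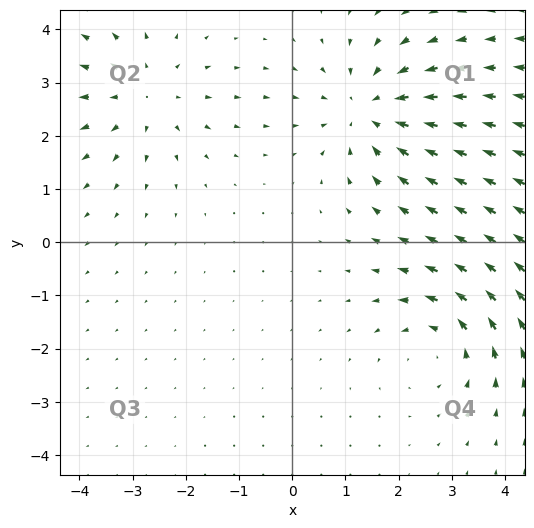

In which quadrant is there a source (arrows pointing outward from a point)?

The source sits at approximately (-2.8, 2.8), which lies in quadrant Q2. The divergence there is about +3, positive as expected for a source.

Q2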